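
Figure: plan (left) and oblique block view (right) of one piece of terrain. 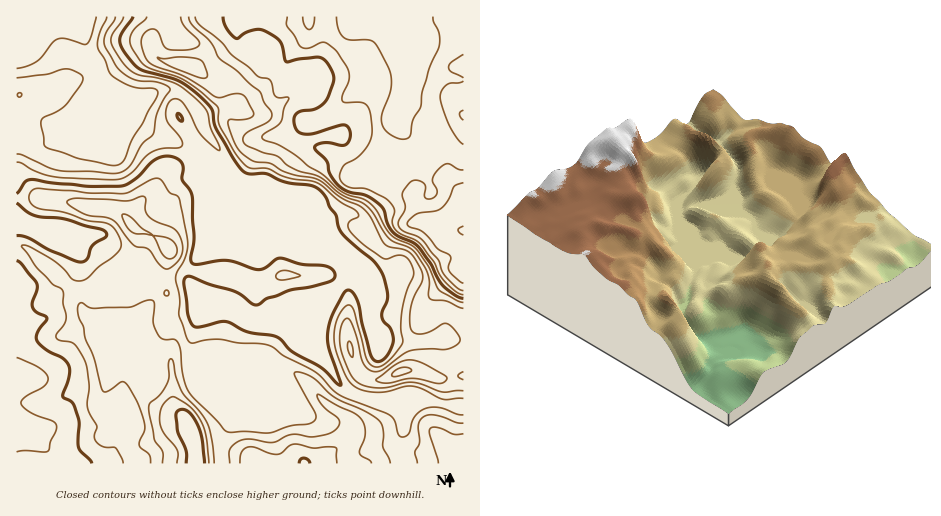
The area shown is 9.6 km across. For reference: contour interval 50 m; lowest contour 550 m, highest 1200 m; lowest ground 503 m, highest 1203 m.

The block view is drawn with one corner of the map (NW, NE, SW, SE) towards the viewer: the NW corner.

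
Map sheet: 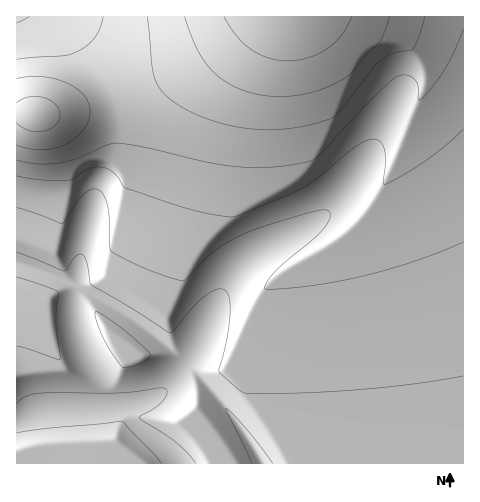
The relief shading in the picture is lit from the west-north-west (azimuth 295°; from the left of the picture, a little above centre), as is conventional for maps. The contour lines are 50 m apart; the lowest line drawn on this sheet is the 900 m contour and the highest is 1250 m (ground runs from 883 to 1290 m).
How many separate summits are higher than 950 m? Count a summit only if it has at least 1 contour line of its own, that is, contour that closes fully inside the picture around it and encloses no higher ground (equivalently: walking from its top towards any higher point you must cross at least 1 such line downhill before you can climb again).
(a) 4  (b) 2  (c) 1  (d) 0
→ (c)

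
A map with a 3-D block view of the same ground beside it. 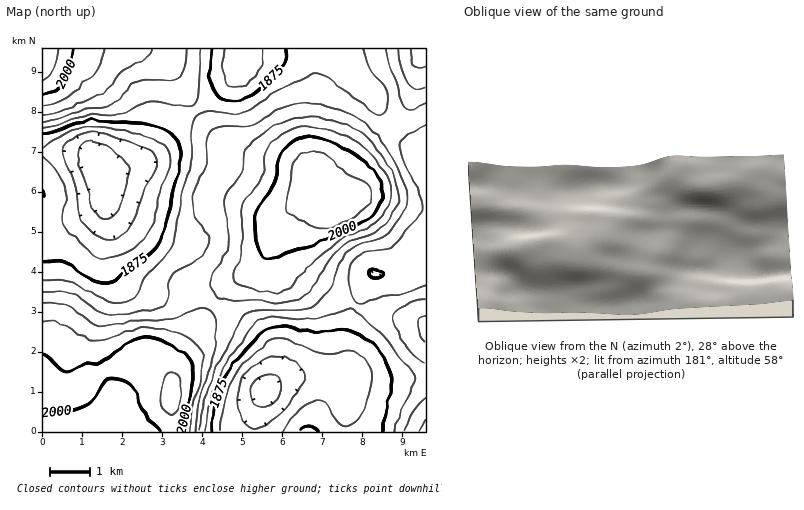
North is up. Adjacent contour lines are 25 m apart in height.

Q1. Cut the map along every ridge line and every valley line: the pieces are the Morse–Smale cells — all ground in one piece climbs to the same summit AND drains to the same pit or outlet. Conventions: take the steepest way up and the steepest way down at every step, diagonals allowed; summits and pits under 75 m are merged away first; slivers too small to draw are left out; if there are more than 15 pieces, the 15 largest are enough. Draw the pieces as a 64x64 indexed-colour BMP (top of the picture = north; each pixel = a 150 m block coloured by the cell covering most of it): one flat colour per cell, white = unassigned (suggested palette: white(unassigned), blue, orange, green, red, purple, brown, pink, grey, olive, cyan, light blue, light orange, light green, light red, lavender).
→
<image width="64" height="64" href="data:image/bmp;base64,Qk12CAAAAAAAAHYAAAAoAAAAQAAAAEAAAAABAAQAAAAAAAAIAAATCwAAEwsAABAAAAAAAAAA////ALR3HwAOf/8ALKAsACgn1gC9Z5QAS1aMAMJ34wB/f38AIr28AM++FwDox64AeLv/AIrfmACWmP8A1bDFADMzMzMzMzMzMzMzVVVVVVVVUiIiIiIiIiIiIiIiIiIiMzMzMzMzMzMzMzNVVVVVVVVVIiIiIiIiIiIiIiIiIiIzMzMzMzMzMzMzM1VVVVVVVVUiIiIiIiIiIiIiIiIiIjMzMzMzMzMzMzMzVVVVVVVVVSIiIiIiIiIiIiIiIiIiMzMzMzMzMzMzMzNVVVVVVVVVIiIiIiIiIiIiIiIiIiIzMzMzMzMzMzMzM1VVVVVVVVVSIiIiIiIiIiIiIiIiIjMzMzMzMzMzMzMzVVVVVVVVVVIiIiIiIiIiIiIiIiIiMzMzMzMzMzMzMzNVVVVVVVVVVSIiIiIiIiIiIiIiIiIzMzMzMzMzMzMzM1VVVVVVVVVVIiIiIiIiIiIiIiIiIjMzMzMzMzMzMzMzVVVVVVVVVVUiIiIiIiIiIiIiIiIiMzMzMzMzMzMzMzNVVVVVVVVVVVIiIiIiIiIiIiIiIiIzMzMzMzMzMzMzM1VVVVVVVVVVUiIiIiIiIiIiIiIiIjMzMzMzMzMzMzMzNVVVVVVVVVVSIiIiIiIiIiIiIiIiMzMzMzMzMzMzMzM1VVVVVVVVVSIiIiIiIiIiIiIiIiIzMzMzMzMzMzMzMzNVVVVVVVVVIiIiIiIiIiIiIiIiIjMzMzMzMzMzMzMzMzVVVVVVVVIiIiIiIiIiIiIiIiIiMzMzMzMzMzMzMzMzNVVVVVVVIiIiIiIiIiIiIiIiIiIzMzMzMzMzMzMzMzMzVVVVVVIiIiIiIiIiIiIiIiIiIjMzMzMzMzMzMzMzMzM1VVVSIiIiIiIiIiIiIiIiIiIiMzMzMzMzMzMzMzMzMzVVVSIiIiIiIiIiIiIiIiIiIiIzMzMzMzMzMzMzMzMzM1UiIiIiIiIiIiIiIiIiIiIiIjMzMzMzMzMzMzMzMzMzMiIiIiIiIiIiIiIiIiIiIiIiMzMzMzMzMzMzMzMzMzESIiIiIiIiIiIiIiIiIiIiIiIzMzMzMzMzMzMzMzMxEREiIiIiIiIiIiIiIiIiIiIiIjMzMzMzMzMzMzMzMRERERIiIiIiIiIiIiIiIiIiIiIiMzMzMzMzMzMzMRERERERERIiIiIiIiIiIiIiIiIiIiIzMzMzMzMzMzERERERERERERIiIiIiIiIiIiIiIiIiIjMzMzMzMzMzERERERERERERESIiIiIiIiIiIiIiIiIiMzMzMzMzMzMREREREREREREREiIiIiIiIiIiIiIiIiIzMzMzMzMzMRERERERERERERERIiIiIiIiIiIiIiIiIjMzMzMzMzMxEREREREREREREREiIiIiIiIiIiIiIiIiMzMzMzMzMxERERERERERERERESIiIiIiIiIiIiIiIiIRMzMzMzMxEREREREREREREREREiIiIiIiIiIiIiIiIhERMzMzMzERERERERERERERERESIiIiIiIiIiIiIiIiERETMzMzERERERERERERERERERIiIiIiIiIiIiIiIiIRERETMzERERERERERERERERERESIiIiIiIiIiIiIiIhERERETMREREREREREREREREREREiIiIiIiIiIiIiIiERERERExERERERERERERERERERERIiIiIiIiIiIiIiIRERERERERERERERERERERERERERERIiEiIiIiIiIiIhERERERERERERERERERERERERERERERESIiIiIiIiIiEREREREREREREREREREREREREREREREREiIiIiIiIiIRERERERERERERERERERERERERERERERERIiIiIiIiIhERERERERERERERERERERERERERERERERESIiIiIiIiERERERREERERERERERERERERERERERERERIiIiIiIiIRERERFEREQRERERERERERERERERERERERESIiIiIiIhERERFEREREQREREREREREREREREREREREREiIiIiIiERERREREREREQRERERERERERERERERERERESIiIiIidEREREREREREREEREREREREREREREREREREREiIiIid0REREREREREREQREREREREREREREREREREREREiInd3REREREREREREREERERERERERERERERERERERERInd3dERERERERERERERBEREREREREREREREREREREREXd3d0REREREREREREREQREREREREREREREREREREREWZ3d3REREREREREREREREERERERERERERERERERERERZmd3dERERERERERERERERBERERERERERERERERERERZmZnd0RERERERERERERERERBERERERERERERERERERFmZmd3REREREREREREREREREQREREREREREREREREREWZmZndEREREREREREREREREREEREREREREREREREREWZmZmd0RERERERERERERERERERBEREREREREREREREWZmZmZ3REREREREREREREREREREQREREREREREREREWZmZmZmdEREREREREREREREREREREEREREREREREREWZmZmZmZ0RERERERERERERERERERERBERERERERERERZmZmZmZnREREREREREREREREREREREERERERERERERZmZmZmZmdEREREREREREREREREREREQRERERERERERFmZmZmZmZ0RERERERERERERERERERERBERERERERERFmZmZmZmZn"/>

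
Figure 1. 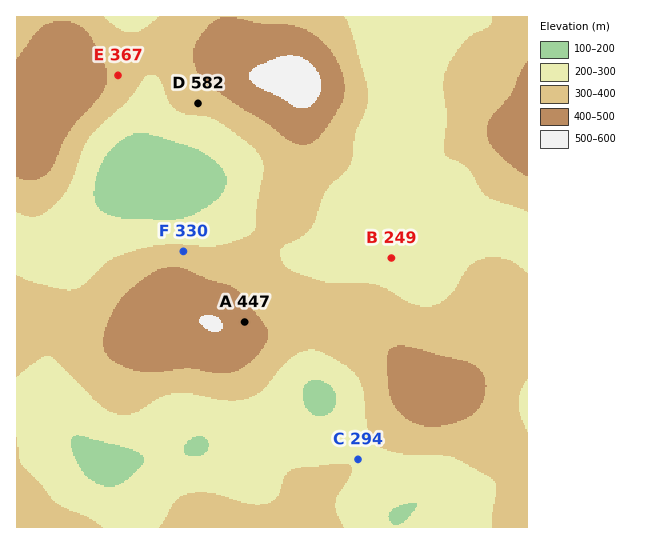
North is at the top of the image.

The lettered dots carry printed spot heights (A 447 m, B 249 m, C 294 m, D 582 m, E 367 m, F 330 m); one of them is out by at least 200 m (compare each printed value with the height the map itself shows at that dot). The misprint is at D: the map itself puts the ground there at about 332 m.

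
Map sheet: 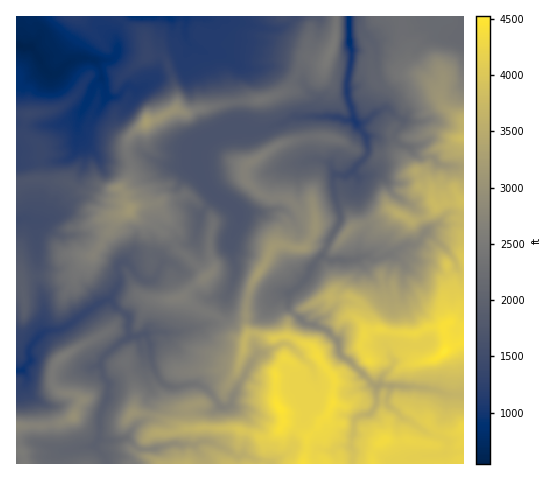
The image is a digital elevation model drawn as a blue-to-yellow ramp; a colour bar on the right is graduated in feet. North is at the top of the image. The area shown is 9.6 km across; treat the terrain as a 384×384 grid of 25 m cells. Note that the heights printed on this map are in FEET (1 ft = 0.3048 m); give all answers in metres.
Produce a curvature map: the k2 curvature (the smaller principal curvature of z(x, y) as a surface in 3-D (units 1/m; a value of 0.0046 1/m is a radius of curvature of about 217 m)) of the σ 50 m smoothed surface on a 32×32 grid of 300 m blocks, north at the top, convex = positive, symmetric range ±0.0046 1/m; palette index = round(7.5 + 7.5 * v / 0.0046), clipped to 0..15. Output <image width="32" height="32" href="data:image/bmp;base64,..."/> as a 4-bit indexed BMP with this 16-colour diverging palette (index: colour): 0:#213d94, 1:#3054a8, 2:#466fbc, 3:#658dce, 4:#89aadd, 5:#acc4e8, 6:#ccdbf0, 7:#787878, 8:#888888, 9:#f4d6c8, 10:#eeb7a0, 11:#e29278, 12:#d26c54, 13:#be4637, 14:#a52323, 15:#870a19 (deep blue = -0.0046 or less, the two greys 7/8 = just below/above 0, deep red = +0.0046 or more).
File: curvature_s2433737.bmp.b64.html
<image width="32" height="32" href="data:image/bmp;base64,Qk12AgAAAAAAAHYAAAAoAAAAIAAAACAAAAABAAQAAAAAAAACAAATCwAAEwsAABAAAAAAAAAAlD0hAKhUMAC8b0YAzo1lAN2qiQDoxKwA8NvMAHh4eACIiIgAyNb0AKC37gB4kuIAVGzSADdGvgAjI6UAGQqHAHZ2d1ZVZ3Z0RFZ2Z1dndmdUVVVTMxEjNlh2ZnRoh3dnd3dkVxh3d3hld2d3R3ZVZ3dmlEh0ZkNENWdmdSJzaGdSM3gmdHeIImeGdnaDSHhmVYZ3NmYyInNmdndmYBEjVyV1VUdlaHdmB4Z1eAU4dmdTiGY4dId3dUJoJ1BZVnd2ZFZ3UlV2h2VjIWlChmZldlRDZ4YkVVVldXdRA3d3dnZkZiZzRnd3ZFNEBFh3VVZ2ZVhzNXd4dVR1U3dldmVnd3RXhlOFZmdSdWQ2lmZ0dXeFZ3hjRWZIgmdXRHdldVZkdGd4Y2hVdXNWZVEiNEVlgnR3d3ZGZlZFaIeGJ2ZkRyd2VEV3V4dWZViGVwhnZlF4Z1RXd3Z4ZYVUVWhiZmdlJnd2Vmd2hlVVRUZoREaDKHZ3d2VnZ3V0VXd4WDdVRIdnd3hXJXZlVlh1ZlYzVTVmZmVUVUZ1Vndoh1ZlRxdVYyR4h1VoVWZ3VVZ2Z2ZyZBV3d3dmZ1ZVVnZkVniII2V0Z2VWZnNpdnRGZlQyIQV0Qzd4d1ZWNnlYdmdmZ3NVNmd2ZmZ1RVNnNnd3eHZwh2d4dXdmdldmRFZmVWZYcHdnd4WGdmVHd2V3dmZmd3B2d2eVZndmdXh2d3d3doaARndmZXd3d3Z4d3h3d2aFcHZ3dmd3eId3VVVnd3ZlVGB4eHd3"/>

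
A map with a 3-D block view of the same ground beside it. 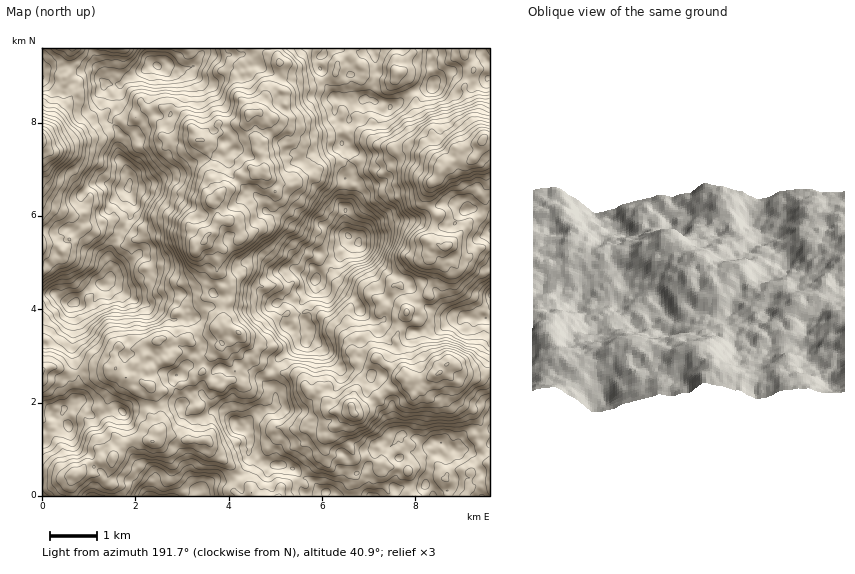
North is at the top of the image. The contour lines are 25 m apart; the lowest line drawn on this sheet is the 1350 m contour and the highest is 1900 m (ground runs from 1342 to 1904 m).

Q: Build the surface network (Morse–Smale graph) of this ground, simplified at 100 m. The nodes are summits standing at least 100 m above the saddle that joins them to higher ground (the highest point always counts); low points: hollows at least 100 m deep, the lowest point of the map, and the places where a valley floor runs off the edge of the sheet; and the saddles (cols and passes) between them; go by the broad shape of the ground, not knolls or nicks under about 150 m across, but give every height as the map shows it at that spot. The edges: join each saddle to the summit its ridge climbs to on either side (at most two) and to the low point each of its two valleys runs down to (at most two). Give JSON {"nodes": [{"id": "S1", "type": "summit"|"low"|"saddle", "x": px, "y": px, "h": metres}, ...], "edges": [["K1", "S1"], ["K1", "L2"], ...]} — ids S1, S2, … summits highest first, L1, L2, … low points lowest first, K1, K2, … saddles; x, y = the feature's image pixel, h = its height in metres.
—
{"nodes": [
{"id": "S1", "type": "summit", "x": 358, "y": 243, "h": 1904},
{"id": "S2", "type": "summit", "x": 103, "y": 285, "h": 1863},
{"id": "S3", "type": "summit", "x": 157, "y": 66, "h": 1832},
{"id": "S4", "type": "summit", "x": 489, "y": 296, "h": 1755},
{"id": "S5", "type": "summit", "x": 150, "y": 495, "h": 1748},
{"id": "L1", "type": "low", "x": 482, "y": 140, "h": 1342},
{"id": "L2", "type": "low", "x": 43, "y": 137, "h": 1361},
{"id": "L3", "type": "low", "x": 205, "y": 242, "h": 1420},
{"id": "L4", "type": "low", "x": 440, "y": 373, "h": 1423},
{"id": "K1", "type": "saddle", "x": 114, "y": 124, "h": 1700},
{"id": "K2", "type": "saddle", "x": 324, "y": 80, "h": 1694},
{"id": "K3", "type": "saddle", "x": 234, "y": 478, "h": 1637},
{"id": "K4", "type": "saddle", "x": 274, "y": 374, "h": 1637},
{"id": "K5", "type": "saddle", "x": 417, "y": 303, "h": 1586},
{"id": "K6", "type": "saddle", "x": 159, "y": 404, "h": 1554}],
"edges": [["K1", "S2"], ["K1", "S3"], ["K1", "L2"], ["K1", "L3"], ["K2", "S1"], ["K2", "L1"], ["K2", "L3"], ["K3", "S1"], ["K3", "S5"], ["K3", "L3"], ["K4", "S1"], ["K4", "L3"], ["K4", "L4"], ["K5", "S1"], ["K5", "S4"], ["K5", "L1"], ["K5", "L4"], ["K6", "S1"], ["K6", "S2"], ["K6", "L3"]]}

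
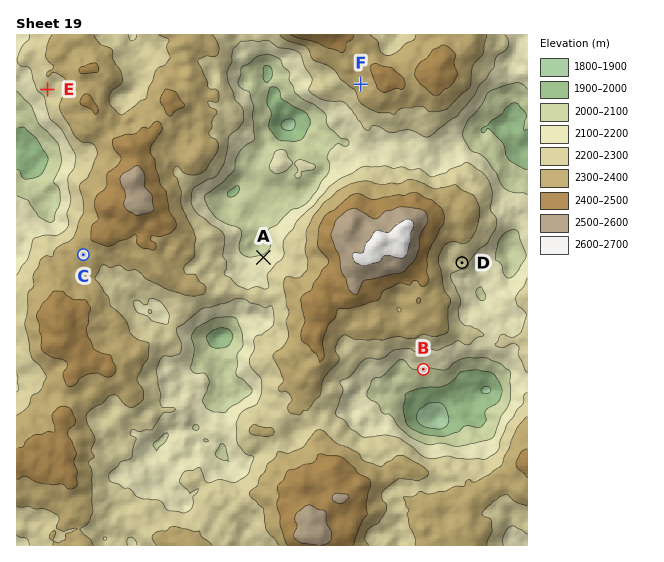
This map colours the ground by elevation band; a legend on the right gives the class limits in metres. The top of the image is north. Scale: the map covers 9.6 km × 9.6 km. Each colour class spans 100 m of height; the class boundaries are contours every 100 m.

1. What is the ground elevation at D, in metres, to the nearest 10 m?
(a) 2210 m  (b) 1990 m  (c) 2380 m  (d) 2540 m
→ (a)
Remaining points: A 2120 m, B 2090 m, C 2350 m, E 2250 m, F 2350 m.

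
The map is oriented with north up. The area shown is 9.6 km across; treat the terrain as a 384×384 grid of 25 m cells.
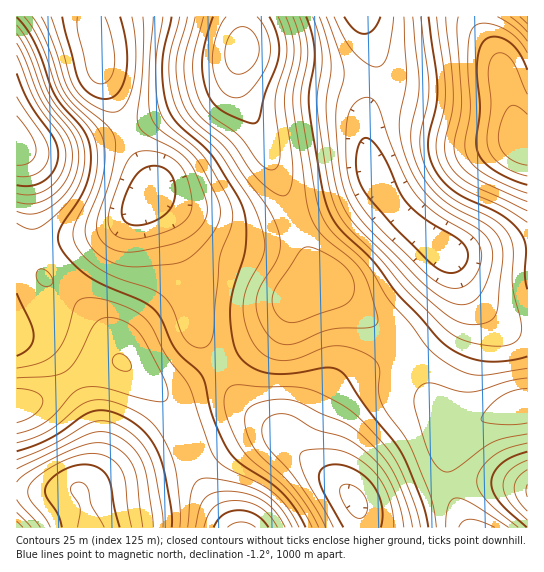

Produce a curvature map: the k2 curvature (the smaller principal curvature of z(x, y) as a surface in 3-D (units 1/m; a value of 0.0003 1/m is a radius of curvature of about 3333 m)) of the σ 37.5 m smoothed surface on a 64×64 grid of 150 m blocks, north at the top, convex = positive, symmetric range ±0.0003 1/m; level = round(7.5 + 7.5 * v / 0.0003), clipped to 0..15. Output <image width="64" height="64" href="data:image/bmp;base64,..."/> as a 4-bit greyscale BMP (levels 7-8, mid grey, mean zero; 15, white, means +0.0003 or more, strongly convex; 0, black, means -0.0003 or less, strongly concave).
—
<image width="64" height="64" href="data:image/bmp;base64,Qk12CAAAAAAAAHYAAAAoAAAAQAAAAEAAAAABAAQAAAAAAAAIAAATCwAAEwsAABAAAAAAAAAAAAAAABEREQAiIiIAMzMzAERERABVVVUAZmZmAHd3dwCIiIgAmZmZAKqqqgC7u7sAzMzMAN3d3QDu7u4A////ADISIzIRI1ZmVERFZ3iau7u6mHZCAAASIzRmZ4h3ZmZlISM0QyIjVndlVVVmeJq7zLqYZTEAABEiNWZmd3ZVRDMBI0VDIjRWd2ZlVVZniau7updTIAAAASNGZlVWVUMhEAASREMzNVZmZnZlVWZ4mqqodTEAAAABJGdmVVRDMgAAAAASMzNFVmVWd2VUVVZ4iHZCEAAAABJGd3dlQzIQAAAAAAABI0VVVVd3ZURERFZmUxAAAAARI0Z3h2VDIhAAAAAAAAASM0RFVndlQzMzREQxAAAAASIzRWeHdkMyIRAAIiEAAAEjM0RWZmVEMzMzMxAAAAEjM0RFZ4h2ZUQzIiJVVEIQESMzNEVmZlVEQzMyEAABI0RERVVniId2ZlQzNGd3dTISI0RERWd3ZlVVQzIAASNFRERVVWZ4mIiHZURViJmHUyIjRERVZ3h3ZmZTIQASRWVURWZmZniZmYdlRWeZqphkMiNFVVZniId3dkMhESNWZlRFZ3ZmeJqph2VWeJqqmXUyI0VVVWeIh3dkMhESNGZ2VEV4h2ZniamGVWeJqqqZdTIjRVVVZ3h3dkMiIiNFZ3dURniIdmZ4mHZWaJqqmZh1MiNWZVVnd3dkMiIjNEZ4h2VWeJiHdnd4dmZ5qqmYh2QzNFZmZmd4dlMiIzRURWeHZVZ4mYh3d3dlVomrqYd2VENFZ3dmZ4iGQiI0VWVVZ3dmZniZmId3ZlVWiruYdmVURFZ4iHd3iXUyI0VmdlVWZmZmd4iIiHdmVEV5qoZlVVVWZ4mYh3eIZDI0Vmd3ZUVVZmZnd4iIh3ZURWeZVURFVWd4mZmHdnZTMjRWd4h2VEVVVVVWZ3d3dlVERWYzNEVWeImZmYdmVDMjRWZ4iYdUREVVRVVmd3d2ZVREQyIjRWZ4mZmYh2VDIiNFZniJmGVERVVVVWZmZmZmZUMiIjRFZniJmZiHZTISNFVneJmZhlVVZmZmZmZmVVZlQyIzRFVneImZmYdlMRI0Vmd4mZmGVVZnd3d3dmVVVVVDM0VVVVZ4mZmpmGQhEkVmZ4iZmIdlZnd3eIiHZURFVDM0VmZVVXiZmqqXZCESRWZ3iJmYh2ZmZ3d4iIdkM0REM0RmZlVFZ4mZqYZUMiNFZ3iZmZh3d3ZmZneIh1MzNEQzRXd3ZUVWeImHZUQzI0VneJqqmHd4d2ZmZ3iGQyI0RERWiId1VVZ3iHZUREMzRFaJqqqYiIiHdlVWd3ZCIjRERWeZmHZVVmd2VEREREREVniaqZiImZmHZVZmZTIiNERVeJqZh2ZmZmVERVVVVURFZ5mYiImaqph2ZmZkMhIzRVaJqqmYdmZmVUVWZmVVVURGeIeImqq7qYdmZlQyEiNFZ4mZmYh3ZmVUVmd2ZVZmVERWZniaqquqh2ZVQyERI0VniXiId2ZlVERWd3dlVmd2VERFZ4iZmqmHZUMhEAEiNFZ3VmVVVURERFZ3dmVWZ3dlRERWZ3eJmXZDIhAAABEjNFVERDMzMzIzVnd2ZVZnd2VURVVlVmd3VCEQAAAAAREjNDMiIiIRERI1ZmZVVWZmVVVVVVVUVVUyEAAAAAERESIjIiIhEREQABNFVVRFVVVFVmZmVURERCEAAAAAIzMiIiIzIiIiIhAAAjRERDMzM0RWZmZlRERDIAAAABI0VEMzM0RERERDIQABI0RDMiIiNFZmZmVURUMQAAABJFZmVEREVVVVVVVDEAAjREMzIiM0VVZmZlVUMhAAABJFd4d2VVV3d3d2ZlQyERNEQzMzNEVVZmZmZVQhAAABJFeIiHd2ZomZmId2VDIhEjQzNEVWZnZmZ3dmUxAAABI1aJmYd3iImqqqmHZUMzIiIzM0VmeIiHd3d3ZSAAABI0aJqph3iZmru7uodUMzMzIiIzRWeJmZiIeIdlIAAAI0Z5q6mHeaqqu8zLl1MiIjMiIiNFZ4iZmYiIh2QQAAE0VomrqXeJu7urzMuXQhESIiIiMzRVZ4mZiIh3YwAAAkVmiaqod4rMu6q8y5ZCABEiIiNERERWeIiId3dTAAATRVZ5qph3m9zLqau7ljEAASMzNGZlREVniIh3dlIAACRVVXiZl3ebzMqZmal1IAABIzNFeIdlVWd4iHd2QgABNFVFaJiHeJq7uYd4iGMQAAEzNEZ5qYZlZnd3d2VCAAJFVURXd2Z3iJmYdmZmQgAAAjNEV4q7qHZmZ3d2ZTIAE0VURFZlVWZmd4ZlREQgAAASM0Vnmry5h2VVVmVUMhEjRFREVVVVVVVmZlVDIhAAABI0Rniau6mHVUREVVQyIzRERERFVVZmVVVmVUMhAAAAEjRWiZqqmIZVRERFVDMzREREM0VWZ3d2ZmZmVDEAAAEiNGeJmZmId2VVVVVUQ0RFVEMzRWd4iIh3aHdlIAAAASI1eJqpmYiIh3d2ZUQzRFVEMzNWZ4iZmYiJmHQgAAAREkaJqqmZmZqqqZh2QzM0REMyNFZneJqqqZqZZCAAARESRomqmZmau7y7qYZTMjNEMyI0Z3Zniau7qqdTEAABESI1aJmYiau8zMuph1QyIjMzMzVnd2Z4q7u6hkIRAAESMzRXiYiJq7zMy6mHZDERIjMzRWiHZmiavLlkMhEQASNENEVnd4mau7u7qZhlMQASMzNFeIh2Z4q7t1MhERERJFVERFVmeJmqqqqpmHUxABIzM0V4iIdneaqVMhIiIRE0VlRERFZ4iaqqqqmIZSEAAjMzRneIh3Z3iX"/>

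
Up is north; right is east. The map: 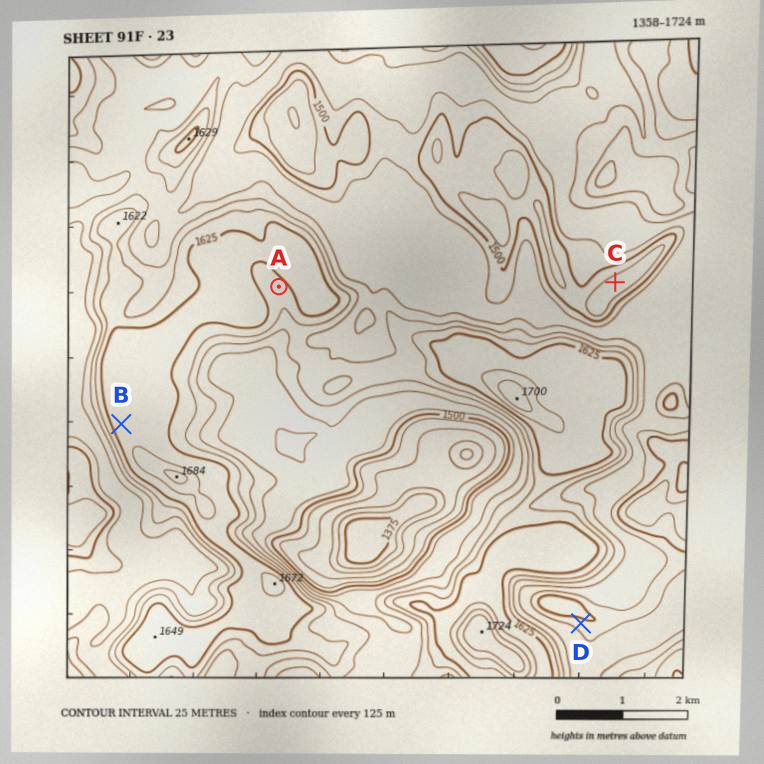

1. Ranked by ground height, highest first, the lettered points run B A D C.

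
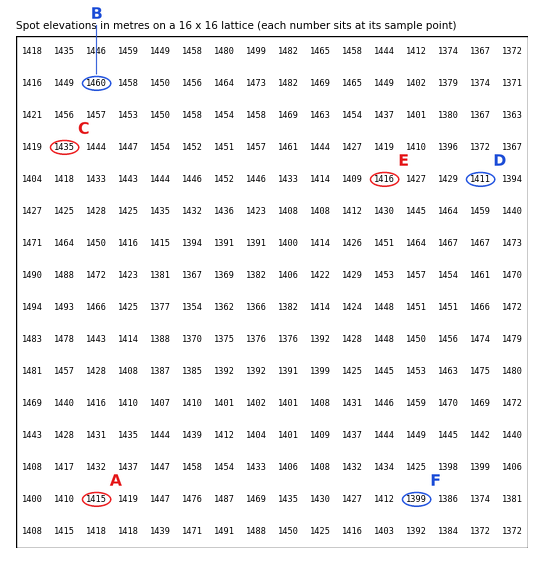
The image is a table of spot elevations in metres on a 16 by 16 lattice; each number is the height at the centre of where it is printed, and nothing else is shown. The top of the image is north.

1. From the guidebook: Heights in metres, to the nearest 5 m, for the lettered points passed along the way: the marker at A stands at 1415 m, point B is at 1460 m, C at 1435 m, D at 1410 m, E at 1415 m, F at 1400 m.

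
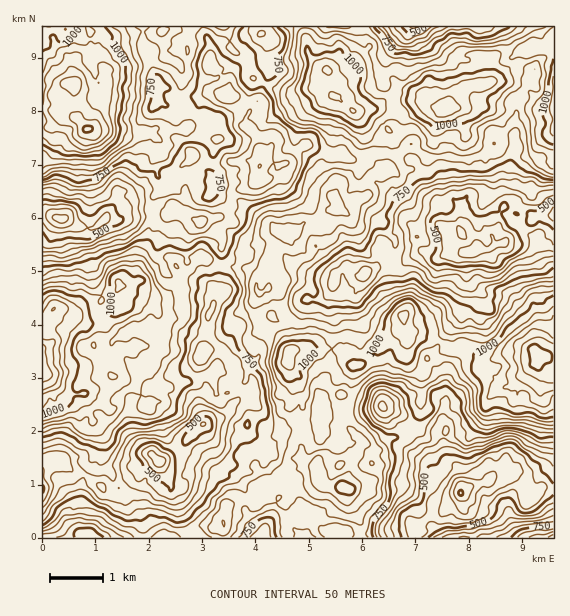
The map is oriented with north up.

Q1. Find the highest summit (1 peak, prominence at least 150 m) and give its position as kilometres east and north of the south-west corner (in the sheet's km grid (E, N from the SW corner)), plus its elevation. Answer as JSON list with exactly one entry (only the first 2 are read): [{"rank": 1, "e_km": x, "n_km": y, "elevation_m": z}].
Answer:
[{"rank": 1, "e_km": 9.36, "n_km": 3.39, "elevation_m": 1300}]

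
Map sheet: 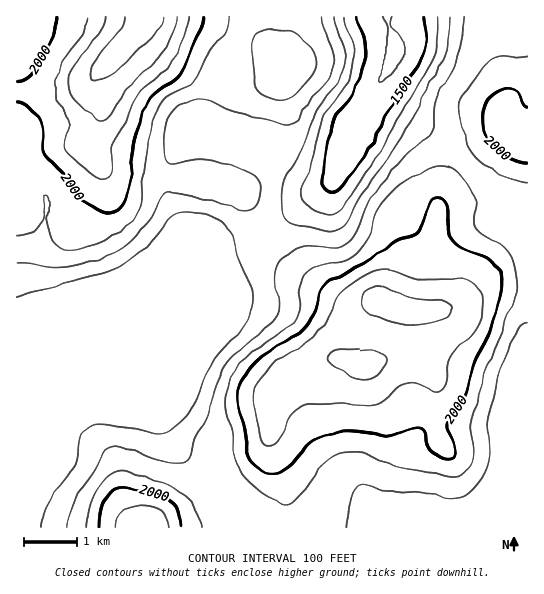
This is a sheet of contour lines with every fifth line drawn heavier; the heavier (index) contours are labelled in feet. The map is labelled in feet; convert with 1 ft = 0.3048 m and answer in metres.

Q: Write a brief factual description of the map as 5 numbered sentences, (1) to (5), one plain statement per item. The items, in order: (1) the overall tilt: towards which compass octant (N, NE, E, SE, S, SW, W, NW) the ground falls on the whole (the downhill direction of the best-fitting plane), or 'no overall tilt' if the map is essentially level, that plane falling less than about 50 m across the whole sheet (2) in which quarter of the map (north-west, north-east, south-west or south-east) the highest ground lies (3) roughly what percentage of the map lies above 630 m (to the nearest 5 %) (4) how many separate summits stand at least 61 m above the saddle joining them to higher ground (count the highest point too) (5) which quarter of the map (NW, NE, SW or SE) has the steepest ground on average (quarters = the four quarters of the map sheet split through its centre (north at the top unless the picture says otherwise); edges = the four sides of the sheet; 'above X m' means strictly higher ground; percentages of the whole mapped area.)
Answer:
(1) No overall tilt - high and low ground are spread across the sheet.
(2) The highest ground is in the north-west quarter.
(3) Roughly 15 % of the ground is higher than 630 m.
(4) Counting only tops that stand 61 m proud, the map has 3 summits.
(5) The steepest ground, on average, is in the north-east quarter.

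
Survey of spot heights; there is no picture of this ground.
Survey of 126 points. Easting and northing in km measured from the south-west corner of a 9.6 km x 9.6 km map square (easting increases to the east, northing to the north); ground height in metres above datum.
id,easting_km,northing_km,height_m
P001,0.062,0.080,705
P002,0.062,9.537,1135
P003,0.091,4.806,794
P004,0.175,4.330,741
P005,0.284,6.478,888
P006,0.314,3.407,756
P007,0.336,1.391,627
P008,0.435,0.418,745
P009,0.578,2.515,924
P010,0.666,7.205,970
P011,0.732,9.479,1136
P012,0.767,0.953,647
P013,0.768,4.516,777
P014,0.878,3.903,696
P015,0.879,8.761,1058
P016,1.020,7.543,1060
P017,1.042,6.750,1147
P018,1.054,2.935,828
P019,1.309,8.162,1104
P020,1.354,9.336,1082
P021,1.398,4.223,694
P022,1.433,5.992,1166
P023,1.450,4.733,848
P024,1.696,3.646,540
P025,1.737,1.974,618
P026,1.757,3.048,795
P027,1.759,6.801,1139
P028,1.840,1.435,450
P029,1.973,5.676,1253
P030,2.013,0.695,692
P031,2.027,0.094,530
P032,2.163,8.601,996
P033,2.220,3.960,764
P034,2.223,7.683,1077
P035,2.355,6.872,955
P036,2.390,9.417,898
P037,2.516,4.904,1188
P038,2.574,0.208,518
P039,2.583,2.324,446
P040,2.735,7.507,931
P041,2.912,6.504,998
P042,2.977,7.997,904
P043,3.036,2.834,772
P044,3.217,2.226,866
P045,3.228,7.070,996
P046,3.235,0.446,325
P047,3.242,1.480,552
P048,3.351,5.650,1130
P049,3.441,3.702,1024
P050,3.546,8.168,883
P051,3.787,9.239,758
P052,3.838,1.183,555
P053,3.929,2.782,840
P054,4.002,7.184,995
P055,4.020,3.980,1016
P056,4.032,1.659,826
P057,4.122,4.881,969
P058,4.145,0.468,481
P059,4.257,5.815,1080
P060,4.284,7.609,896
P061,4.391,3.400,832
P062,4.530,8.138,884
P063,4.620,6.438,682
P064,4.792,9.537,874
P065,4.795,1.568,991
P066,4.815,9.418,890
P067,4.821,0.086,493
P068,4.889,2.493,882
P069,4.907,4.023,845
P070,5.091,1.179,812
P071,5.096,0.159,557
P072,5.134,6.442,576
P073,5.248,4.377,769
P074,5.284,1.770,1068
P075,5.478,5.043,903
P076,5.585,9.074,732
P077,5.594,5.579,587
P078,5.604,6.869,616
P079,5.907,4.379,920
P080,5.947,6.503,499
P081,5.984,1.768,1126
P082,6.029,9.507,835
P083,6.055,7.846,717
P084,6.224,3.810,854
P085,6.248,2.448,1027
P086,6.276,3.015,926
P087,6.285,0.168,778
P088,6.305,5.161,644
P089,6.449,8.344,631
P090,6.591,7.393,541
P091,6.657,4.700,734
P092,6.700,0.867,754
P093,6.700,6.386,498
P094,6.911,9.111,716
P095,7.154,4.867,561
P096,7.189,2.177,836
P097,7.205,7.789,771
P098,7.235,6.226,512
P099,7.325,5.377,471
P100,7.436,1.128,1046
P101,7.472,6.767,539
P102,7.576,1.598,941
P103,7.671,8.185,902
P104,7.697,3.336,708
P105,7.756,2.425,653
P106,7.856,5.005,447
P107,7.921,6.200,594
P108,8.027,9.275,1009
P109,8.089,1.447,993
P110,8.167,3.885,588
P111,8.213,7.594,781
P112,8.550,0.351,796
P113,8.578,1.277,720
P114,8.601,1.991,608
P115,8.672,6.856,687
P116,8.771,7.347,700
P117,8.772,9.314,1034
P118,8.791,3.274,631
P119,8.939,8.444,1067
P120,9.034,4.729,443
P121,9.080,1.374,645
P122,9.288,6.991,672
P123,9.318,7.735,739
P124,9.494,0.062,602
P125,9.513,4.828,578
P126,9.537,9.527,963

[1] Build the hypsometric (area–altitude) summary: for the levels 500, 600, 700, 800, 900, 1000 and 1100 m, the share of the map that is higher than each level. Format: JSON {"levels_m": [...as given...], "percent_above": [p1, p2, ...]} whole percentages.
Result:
{"levels_m": [500, 600, 700, 800, 900, 1000, 1100], "percent_above": [92, 82, 68, 52, 33, 19, 8]}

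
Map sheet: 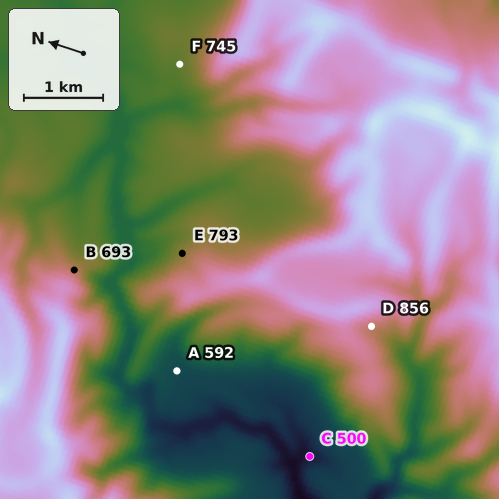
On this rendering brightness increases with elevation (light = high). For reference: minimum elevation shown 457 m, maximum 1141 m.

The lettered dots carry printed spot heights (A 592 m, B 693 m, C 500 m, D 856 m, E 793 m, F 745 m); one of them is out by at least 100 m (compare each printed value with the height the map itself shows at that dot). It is B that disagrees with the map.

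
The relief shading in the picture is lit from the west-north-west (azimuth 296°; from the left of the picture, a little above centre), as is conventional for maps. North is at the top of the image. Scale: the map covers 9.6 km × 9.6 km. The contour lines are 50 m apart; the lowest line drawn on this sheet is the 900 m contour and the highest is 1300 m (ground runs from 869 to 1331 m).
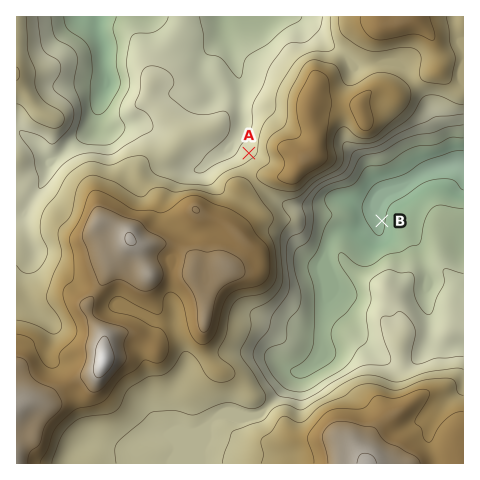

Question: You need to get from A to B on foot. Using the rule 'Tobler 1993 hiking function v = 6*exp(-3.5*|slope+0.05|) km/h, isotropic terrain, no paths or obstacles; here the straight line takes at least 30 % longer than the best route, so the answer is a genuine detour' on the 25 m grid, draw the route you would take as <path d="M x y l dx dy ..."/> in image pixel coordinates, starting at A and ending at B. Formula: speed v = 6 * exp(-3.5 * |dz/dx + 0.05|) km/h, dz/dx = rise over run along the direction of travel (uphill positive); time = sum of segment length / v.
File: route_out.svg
<path d="M249 153l2 5 0 9 8 16 8 9 28 14 5 0 21 10 12 0 2 1 2 0 7 4 38 0"/>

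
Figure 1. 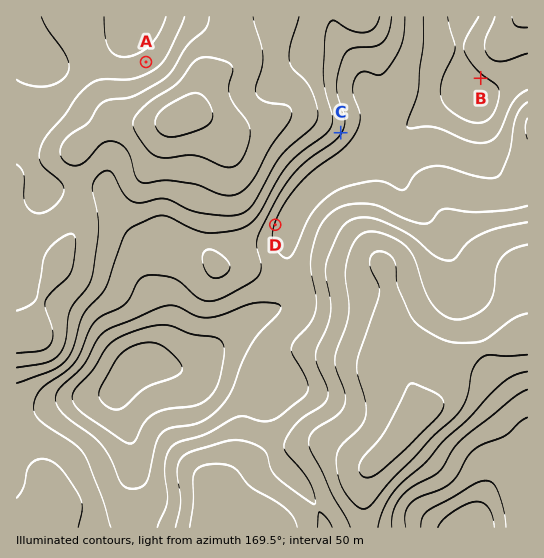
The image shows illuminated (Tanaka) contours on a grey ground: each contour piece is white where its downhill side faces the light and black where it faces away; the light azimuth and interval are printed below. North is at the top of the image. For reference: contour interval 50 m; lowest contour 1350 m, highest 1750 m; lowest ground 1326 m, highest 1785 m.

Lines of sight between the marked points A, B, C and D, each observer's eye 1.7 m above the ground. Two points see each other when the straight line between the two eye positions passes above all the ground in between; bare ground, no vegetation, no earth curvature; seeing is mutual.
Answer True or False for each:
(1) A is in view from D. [True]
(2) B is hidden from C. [True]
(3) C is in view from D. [False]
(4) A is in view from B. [False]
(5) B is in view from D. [False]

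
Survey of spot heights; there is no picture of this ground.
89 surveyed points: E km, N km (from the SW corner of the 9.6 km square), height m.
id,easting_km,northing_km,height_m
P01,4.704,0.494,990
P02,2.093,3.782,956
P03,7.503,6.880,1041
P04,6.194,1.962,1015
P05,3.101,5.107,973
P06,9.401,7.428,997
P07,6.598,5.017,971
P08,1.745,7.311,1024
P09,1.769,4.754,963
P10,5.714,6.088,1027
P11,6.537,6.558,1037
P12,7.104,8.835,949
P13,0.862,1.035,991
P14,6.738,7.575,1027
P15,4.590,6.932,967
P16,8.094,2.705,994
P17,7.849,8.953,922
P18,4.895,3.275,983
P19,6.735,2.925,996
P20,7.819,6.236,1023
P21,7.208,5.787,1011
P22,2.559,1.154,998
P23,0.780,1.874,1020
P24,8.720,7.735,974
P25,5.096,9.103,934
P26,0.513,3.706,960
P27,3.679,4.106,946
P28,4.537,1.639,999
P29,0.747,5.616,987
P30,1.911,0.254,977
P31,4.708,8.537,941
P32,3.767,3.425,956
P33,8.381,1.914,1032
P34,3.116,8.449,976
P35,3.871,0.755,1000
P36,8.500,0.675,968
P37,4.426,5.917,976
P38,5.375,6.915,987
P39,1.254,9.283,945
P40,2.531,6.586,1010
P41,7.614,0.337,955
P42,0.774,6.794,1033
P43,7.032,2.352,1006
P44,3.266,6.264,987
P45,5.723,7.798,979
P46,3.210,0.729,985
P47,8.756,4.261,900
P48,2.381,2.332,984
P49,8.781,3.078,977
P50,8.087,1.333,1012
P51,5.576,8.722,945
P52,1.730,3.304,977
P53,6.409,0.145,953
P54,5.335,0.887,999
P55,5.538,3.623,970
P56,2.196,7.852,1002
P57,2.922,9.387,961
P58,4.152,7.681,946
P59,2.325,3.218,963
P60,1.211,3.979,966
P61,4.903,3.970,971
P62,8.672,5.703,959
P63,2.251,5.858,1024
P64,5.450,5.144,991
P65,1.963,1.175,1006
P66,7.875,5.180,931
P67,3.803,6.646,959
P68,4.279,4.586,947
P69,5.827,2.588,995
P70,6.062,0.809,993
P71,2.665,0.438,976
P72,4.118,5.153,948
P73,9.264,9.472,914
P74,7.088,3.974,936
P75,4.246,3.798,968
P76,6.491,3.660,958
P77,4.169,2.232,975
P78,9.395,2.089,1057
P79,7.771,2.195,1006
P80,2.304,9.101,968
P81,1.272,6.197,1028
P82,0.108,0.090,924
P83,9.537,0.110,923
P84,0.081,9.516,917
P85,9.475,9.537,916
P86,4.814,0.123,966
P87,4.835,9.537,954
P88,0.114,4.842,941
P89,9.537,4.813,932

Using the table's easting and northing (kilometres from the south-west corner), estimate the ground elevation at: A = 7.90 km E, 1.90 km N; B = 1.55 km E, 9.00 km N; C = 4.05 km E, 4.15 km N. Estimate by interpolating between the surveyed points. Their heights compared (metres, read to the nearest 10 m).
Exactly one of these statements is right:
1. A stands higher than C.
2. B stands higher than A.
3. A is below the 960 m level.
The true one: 1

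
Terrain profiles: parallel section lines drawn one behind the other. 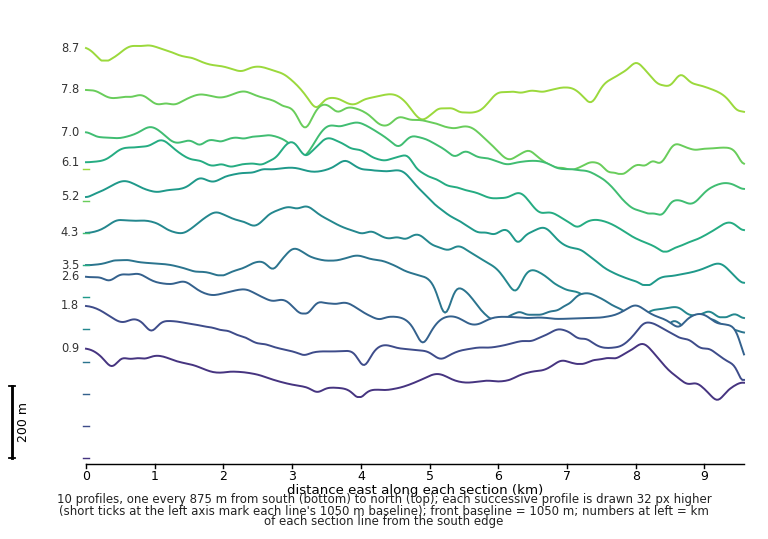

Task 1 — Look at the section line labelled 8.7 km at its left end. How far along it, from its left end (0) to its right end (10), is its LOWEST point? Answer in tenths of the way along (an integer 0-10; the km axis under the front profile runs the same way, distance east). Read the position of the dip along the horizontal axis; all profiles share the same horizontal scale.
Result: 5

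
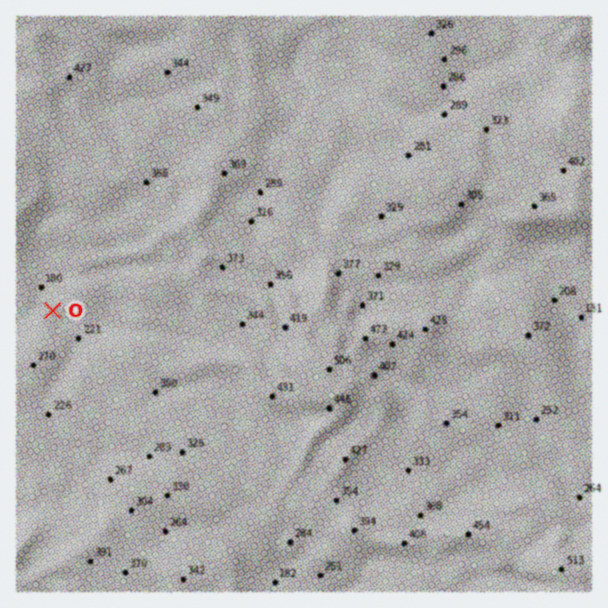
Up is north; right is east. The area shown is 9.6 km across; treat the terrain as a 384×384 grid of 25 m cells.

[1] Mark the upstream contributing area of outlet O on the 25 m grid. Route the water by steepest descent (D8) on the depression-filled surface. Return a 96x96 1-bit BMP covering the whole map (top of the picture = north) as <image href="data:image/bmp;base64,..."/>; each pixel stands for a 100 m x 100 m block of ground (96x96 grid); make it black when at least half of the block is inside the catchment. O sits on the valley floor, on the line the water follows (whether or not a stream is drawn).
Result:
<image width="96" height="96" href="data:image/bmp;base64,Qk2+BAAAAAAAAD4AAAAoAAAAYAAAAGAAAAABAAEAAAAAAIAEAAATCwAAEwsAAAIAAAAAAAAA////AAAAAAAAAAAAAAAAAAAAAADgAAAAAAAAAAAAAADwAAAAAAAAAAAAAAD8AAAAAAAAAAAAAAD/AAAAAAAAAAAAAAD/gAAAAAAAAAAAAAD/4AAAAAAAAAAAAAB/+AAAAAAAAAAAAAA//AAAAAAAAAAAAAA//AAAAAAAAAAAAAA//gAAAAAAAAAAAAA//8AAAAAAAAAAAAA//+AAAAAAAAAAAAA///AAAAAAAAAAAAA///AAAAAAAAAAAAAf//AAAAAAAAAAAAAf//AAAAAAAAAAAAAf///AAAAAAAAAAAAf///AAAAAAAAAAAAf///wAAAAAAAAAAAf///5wAAAAAAAAAAf////wAAAAAAAAAAf////wAAAAAAAAAA/////wAAAAAAAAAA/////wAAAAAAAAAB/////wAAAAAAAAAD/////+AAAAAAAAAD//////4AAAAAAAAD//////8AAAAAAAAD//////8AAAAAAAAD//////+AAAAAAAAD//////+AAAAAAAAD///////wAAAAAAAD///////4AAAAAAAD///////8AAAAAAAB///////+AAAAAAAA////////AAAAAAAAf///////gAAAAAAAf///////AAAAAAAAP//////+AAAAAAAAH//////+AAAAAAAAH//////gAAAAAAAAH//////AAAAAAAAAH/////+AAAAAAAAAH/////+AAAAAAAAAD/////8AAAAAAAAAB/////8AAAAAAAAAA/////8AAAAAAAAAAf////4AAAAAAAAAAP////wAAAAAAAAAAD///+AAAAAAAAAAAA//+AAAAAAAAAAAAAAB+AAAAAAAAAAAAAAACAAAAAAAAAAAAAAAAAAAAAAAAAAAAAAAAAAAAAAAAAAAAAAAAAAAAAAAAAAAAAAAAAAAAAAAAAAAAAAAAAAAAAAAAAAAAAAAAAAAAAAAAAAAAAAAAAAAAAAAAAAAAAAAAAAAAAAAAAAAAAAAAAAAAAAAAAAAAAAAAAAAAAAAAAAAAAAAAAAAAAAAAAAAAAAAAAAAAAAAAAAAAAAAAAAAAAAAAAAAAAAAAAAAAAAAAAAAAAAAAAAAAAAAAAAAAAAAAAAAAAAAAAAAAAAAAAAAAAAAAAAAAAAAAAAAAAAAAAAAAAAAAAAAAAAAAAAAAAAAAAAAAAAAAAAAAAAAAAAAAAAAAAAAAAAAAAAAAAAAAAAAAAAAAAAAAAAAAAAAAAAAAAAAAAAAAAAAAAAAAAAAAAAAAAAAAAAAAAAAAAAAAAAAAAAAAAAAAAAAAAAAAAAAAAAAAAAAAAAAAAAAAAAAAAAAAAAAAAAAAAAAAAAAAAAAAAAAAAAAAAAAAAAAAAAAAAAAAAAAAAAAAAAAAAAAAAAAAAAAAAAAAAAAAAAAAAAAAAAAAAAAAAAAAAAAAAAAAAAAAAAAAAAAAAAAAAAAAAAAAAAAAAAAAAAAAAAAAAAAAAAAAAAAAAAAAAAAAAAAAAAAAAAAAAAAAAAAAAAAAAAAAAAAAAAAAAAAAAAAAAAA="/>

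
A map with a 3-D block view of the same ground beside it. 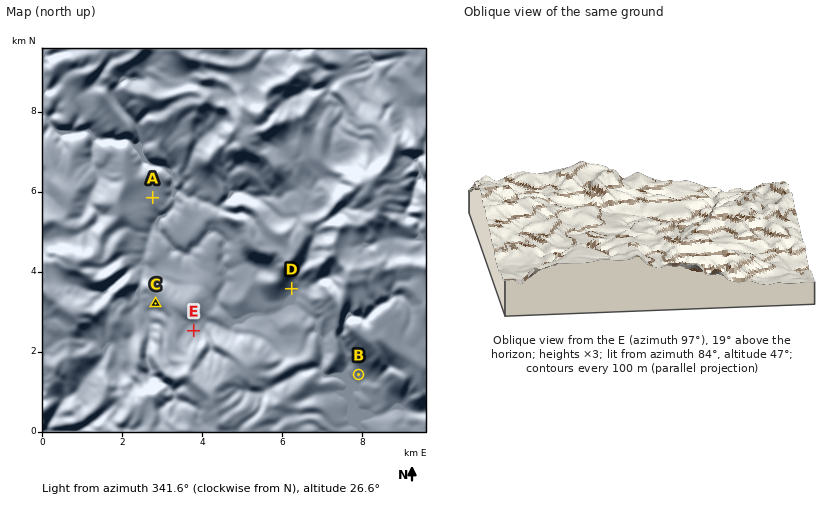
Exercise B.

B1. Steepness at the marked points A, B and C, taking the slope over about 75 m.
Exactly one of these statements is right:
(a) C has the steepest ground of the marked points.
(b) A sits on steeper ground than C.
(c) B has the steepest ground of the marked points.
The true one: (a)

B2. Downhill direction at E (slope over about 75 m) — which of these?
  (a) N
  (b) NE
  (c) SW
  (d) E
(b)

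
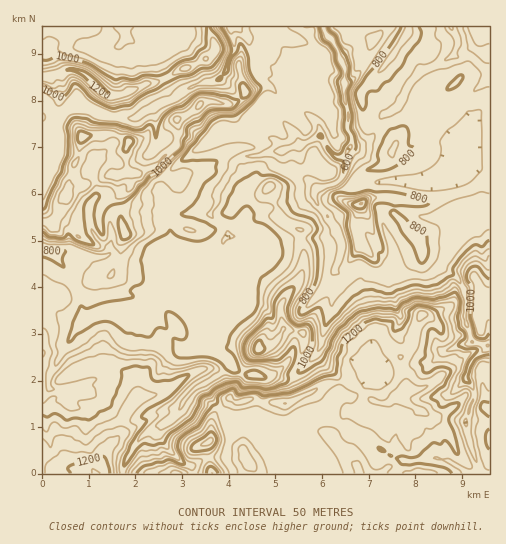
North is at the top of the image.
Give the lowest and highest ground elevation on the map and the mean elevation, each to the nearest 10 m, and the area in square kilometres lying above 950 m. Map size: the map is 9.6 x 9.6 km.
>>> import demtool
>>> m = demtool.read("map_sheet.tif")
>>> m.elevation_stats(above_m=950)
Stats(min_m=510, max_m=1460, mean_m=930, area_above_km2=36.5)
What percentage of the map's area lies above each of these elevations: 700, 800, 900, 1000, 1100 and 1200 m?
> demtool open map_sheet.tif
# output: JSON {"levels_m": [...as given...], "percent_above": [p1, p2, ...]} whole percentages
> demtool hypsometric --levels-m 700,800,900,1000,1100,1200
{"levels_m": [700, 800, 900, 1000, 1100, 1200], "percent_above": [96, 65, 46, 34, 23, 14]}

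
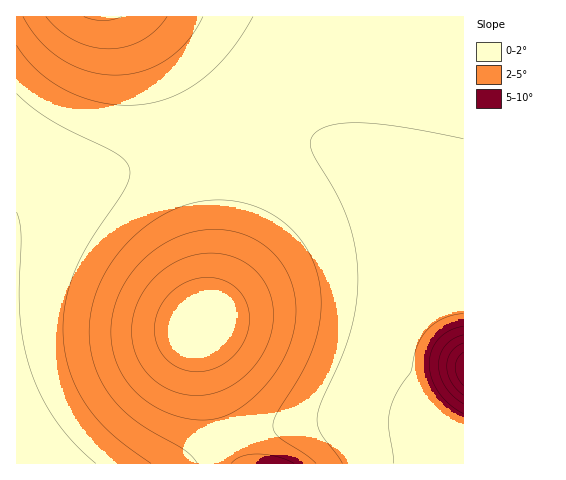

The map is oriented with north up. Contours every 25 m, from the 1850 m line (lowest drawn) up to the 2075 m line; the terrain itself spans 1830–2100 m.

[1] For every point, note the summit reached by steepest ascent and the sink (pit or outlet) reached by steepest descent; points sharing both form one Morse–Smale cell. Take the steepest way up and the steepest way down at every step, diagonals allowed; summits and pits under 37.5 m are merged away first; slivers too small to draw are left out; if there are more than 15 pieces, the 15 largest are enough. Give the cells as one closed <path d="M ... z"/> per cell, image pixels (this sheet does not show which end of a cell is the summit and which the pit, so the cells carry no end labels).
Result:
<path d="M287 135l-46 3-48 13 11 48 5 46 0 46-4 25-3 9 0 14 16 68 16 46 8 11 221 0 1-114-12-25-15-53-17-37-24-34-32-32-17-13-25-13z"/><path d="M193 150l-123 35-36 13-18 10 1 256 224-1-7-10-11-30-21-84 0-14 3-9 4-25 0-46-5-46-6-33z"/><path d="M463 16l-333 1 25 38 16 32 15 37 8 26 29-8 33-6 31-1 17 2 18 6 25 13 25 20 16 16 28 37 16 31 13 37 7 28 11 25z"/><path d="M130 16l-114 1 1 190 17-9 36-13 123-35-7-26-15-37-16-32z"/>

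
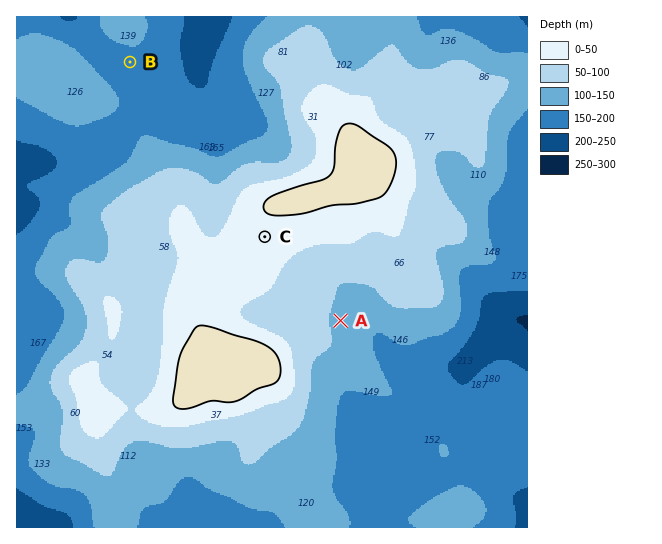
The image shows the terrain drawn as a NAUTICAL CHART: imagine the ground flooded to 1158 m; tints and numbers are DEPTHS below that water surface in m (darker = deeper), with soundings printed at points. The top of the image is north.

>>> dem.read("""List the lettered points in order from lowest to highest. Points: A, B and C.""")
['B', 'A', 'C']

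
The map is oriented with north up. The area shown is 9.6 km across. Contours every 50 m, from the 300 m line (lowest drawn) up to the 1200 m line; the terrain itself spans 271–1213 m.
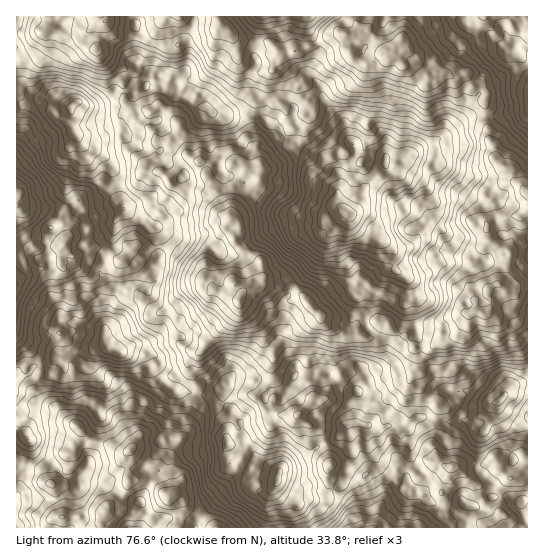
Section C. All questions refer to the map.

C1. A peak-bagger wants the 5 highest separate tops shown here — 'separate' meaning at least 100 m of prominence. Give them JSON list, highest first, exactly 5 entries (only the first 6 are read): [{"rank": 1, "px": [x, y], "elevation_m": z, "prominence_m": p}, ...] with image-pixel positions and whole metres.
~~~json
[{"rank": 1, "px": [345, 207], "elevation_m": 1213, "prominence_m": 942}, {"rank": 2, "px": [70, 107], "elevation_m": 1164, "prominence_m": 393}, {"rank": 3, "px": [278, 482], "elevation_m": 1161, "prominence_m": 363}, {"rank": 4, "px": [109, 347], "elevation_m": 1144, "prominence_m": 300}, {"rank": 5, "px": [501, 401], "elevation_m": 1067, "prominence_m": 242}]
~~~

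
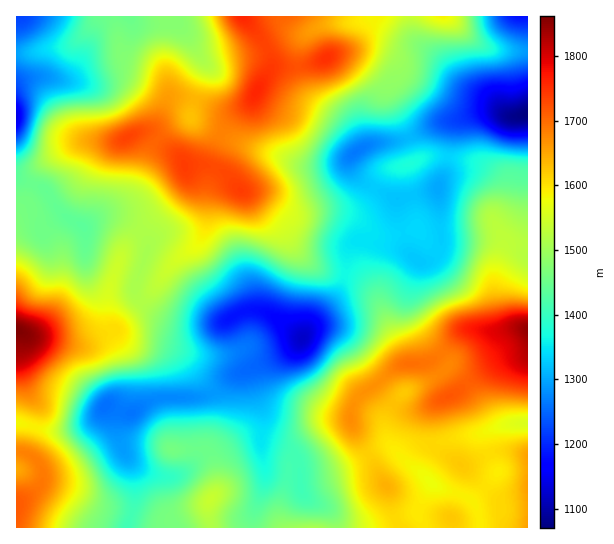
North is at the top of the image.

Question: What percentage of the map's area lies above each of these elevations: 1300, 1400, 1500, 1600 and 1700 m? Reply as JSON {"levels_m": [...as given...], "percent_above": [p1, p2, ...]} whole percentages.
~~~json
{"levels_m": [1300, 1400, 1500, 1600, 1700], "percent_above": [89, 71, 50, 29, 9]}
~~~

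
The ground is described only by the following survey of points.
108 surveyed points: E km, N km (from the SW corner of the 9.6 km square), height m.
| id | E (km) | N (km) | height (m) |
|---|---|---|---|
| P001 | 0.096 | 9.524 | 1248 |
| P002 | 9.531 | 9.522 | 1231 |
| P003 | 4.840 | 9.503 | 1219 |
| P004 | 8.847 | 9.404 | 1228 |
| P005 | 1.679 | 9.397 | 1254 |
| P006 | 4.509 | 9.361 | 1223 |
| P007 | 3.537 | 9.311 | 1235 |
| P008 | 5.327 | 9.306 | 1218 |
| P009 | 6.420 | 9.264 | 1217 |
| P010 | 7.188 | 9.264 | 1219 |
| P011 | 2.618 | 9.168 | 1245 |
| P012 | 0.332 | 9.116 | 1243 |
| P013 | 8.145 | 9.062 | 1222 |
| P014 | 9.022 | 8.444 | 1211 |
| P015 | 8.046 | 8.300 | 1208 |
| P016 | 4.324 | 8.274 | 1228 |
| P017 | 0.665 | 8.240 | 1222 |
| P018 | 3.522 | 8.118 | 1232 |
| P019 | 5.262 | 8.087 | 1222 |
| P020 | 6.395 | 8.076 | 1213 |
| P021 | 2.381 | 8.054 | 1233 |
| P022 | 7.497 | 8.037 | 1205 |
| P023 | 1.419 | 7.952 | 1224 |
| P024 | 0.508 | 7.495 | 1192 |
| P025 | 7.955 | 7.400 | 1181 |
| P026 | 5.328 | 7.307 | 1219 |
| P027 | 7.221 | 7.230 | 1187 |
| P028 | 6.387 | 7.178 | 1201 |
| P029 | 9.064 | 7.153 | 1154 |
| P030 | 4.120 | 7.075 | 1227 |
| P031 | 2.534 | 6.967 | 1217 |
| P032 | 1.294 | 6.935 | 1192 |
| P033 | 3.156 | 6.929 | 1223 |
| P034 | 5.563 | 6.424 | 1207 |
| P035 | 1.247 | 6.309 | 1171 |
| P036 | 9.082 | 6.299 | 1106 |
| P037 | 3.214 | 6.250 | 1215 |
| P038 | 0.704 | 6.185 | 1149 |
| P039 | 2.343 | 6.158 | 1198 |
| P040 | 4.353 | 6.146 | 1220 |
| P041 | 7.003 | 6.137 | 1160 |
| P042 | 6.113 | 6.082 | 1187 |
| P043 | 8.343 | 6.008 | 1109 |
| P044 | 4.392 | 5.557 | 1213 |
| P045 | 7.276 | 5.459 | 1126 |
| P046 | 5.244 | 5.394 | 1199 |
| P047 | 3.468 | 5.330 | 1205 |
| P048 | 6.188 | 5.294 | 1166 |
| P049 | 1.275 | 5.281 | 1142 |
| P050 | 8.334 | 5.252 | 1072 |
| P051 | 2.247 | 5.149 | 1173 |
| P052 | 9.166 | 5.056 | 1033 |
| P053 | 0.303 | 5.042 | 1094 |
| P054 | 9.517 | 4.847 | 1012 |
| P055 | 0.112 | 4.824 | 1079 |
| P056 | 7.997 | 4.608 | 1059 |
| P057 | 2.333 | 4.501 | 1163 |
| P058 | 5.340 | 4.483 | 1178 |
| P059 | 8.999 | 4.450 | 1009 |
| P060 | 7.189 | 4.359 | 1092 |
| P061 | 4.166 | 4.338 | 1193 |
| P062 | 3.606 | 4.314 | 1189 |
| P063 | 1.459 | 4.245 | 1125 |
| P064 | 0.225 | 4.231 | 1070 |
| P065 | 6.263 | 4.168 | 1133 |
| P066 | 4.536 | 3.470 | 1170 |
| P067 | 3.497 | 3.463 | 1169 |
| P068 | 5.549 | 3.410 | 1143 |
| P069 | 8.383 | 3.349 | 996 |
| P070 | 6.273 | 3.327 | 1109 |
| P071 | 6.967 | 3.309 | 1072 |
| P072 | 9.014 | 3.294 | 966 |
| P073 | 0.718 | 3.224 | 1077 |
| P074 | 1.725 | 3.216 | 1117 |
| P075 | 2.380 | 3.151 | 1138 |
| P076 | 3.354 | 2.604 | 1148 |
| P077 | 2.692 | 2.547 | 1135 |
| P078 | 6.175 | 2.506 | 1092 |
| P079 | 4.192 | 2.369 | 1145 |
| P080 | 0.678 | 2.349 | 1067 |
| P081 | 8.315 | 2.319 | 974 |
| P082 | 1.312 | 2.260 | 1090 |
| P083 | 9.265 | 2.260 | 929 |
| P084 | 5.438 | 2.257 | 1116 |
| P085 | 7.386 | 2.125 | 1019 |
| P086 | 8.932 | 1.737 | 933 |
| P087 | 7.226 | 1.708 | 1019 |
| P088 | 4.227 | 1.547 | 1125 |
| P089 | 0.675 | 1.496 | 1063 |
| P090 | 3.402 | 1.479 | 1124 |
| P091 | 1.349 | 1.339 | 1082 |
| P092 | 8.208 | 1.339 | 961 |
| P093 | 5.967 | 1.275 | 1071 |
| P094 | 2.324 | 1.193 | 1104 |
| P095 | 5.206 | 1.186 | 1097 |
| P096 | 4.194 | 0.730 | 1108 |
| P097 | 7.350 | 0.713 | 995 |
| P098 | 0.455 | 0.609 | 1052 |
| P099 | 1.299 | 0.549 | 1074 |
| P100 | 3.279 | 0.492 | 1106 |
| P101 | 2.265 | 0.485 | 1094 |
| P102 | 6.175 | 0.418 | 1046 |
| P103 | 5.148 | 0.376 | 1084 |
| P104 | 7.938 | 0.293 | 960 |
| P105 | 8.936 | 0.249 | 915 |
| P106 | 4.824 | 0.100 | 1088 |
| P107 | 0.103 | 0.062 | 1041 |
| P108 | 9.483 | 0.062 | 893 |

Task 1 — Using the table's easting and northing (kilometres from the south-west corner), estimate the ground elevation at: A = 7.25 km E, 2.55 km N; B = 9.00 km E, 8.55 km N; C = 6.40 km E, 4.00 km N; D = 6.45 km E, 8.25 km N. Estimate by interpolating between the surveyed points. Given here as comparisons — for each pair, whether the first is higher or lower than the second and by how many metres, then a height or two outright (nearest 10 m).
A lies lower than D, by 170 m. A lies lower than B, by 170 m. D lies higher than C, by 90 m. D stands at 1210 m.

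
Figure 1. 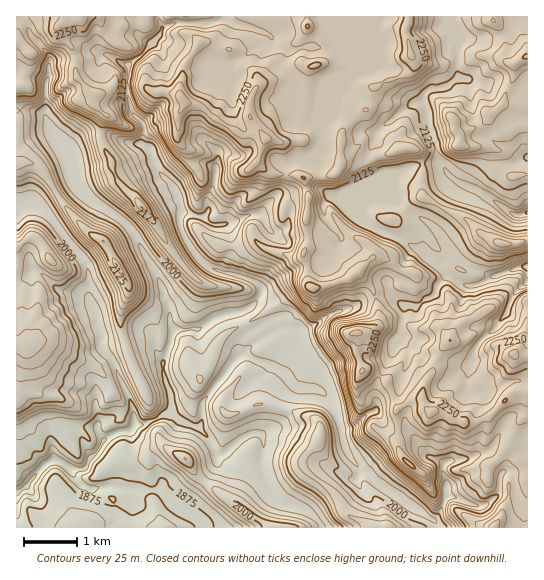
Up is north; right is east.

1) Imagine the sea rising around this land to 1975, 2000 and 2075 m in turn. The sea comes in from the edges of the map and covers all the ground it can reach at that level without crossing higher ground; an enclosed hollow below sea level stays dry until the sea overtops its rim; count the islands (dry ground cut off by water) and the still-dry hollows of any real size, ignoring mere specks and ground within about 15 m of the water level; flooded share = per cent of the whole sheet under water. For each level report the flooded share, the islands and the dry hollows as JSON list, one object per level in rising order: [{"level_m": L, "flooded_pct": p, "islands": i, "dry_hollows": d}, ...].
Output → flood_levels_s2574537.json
[{"level_m": 1975, "flooded_pct": 26, "islands": 1, "dry_hollows": 0}, {"level_m": 2000, "flooded_pct": 31, "islands": 1, "dry_hollows": 0}, {"level_m": 2075, "flooded_pct": 43, "islands": 1, "dry_hollows": 0}]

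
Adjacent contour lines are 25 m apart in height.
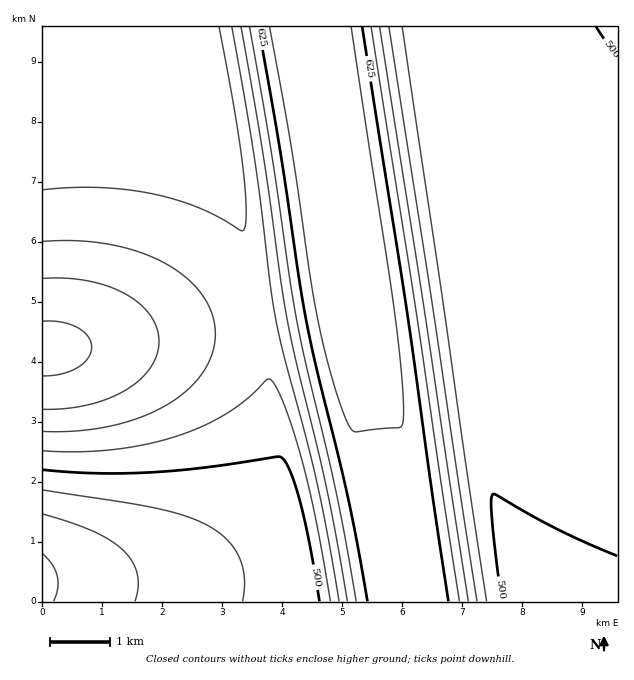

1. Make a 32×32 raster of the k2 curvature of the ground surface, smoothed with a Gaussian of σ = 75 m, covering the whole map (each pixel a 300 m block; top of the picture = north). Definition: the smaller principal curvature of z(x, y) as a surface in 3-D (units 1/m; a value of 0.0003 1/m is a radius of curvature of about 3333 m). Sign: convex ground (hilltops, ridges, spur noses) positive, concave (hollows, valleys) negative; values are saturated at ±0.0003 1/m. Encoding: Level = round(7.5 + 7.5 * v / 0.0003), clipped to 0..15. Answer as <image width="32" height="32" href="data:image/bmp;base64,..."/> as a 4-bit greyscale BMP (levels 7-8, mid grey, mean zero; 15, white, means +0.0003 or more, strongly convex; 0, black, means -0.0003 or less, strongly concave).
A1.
<image width="32" height="32" href="data:image/bmp;base64,Qk12AgAAAAAAAHYAAAAoAAAAIAAAACAAAAABAAQAAAAAAAACAAATCwAAEwsAABAAAAAAAAAAAAAAABEREQAiIiIAMzMzAERERABVVVUAZmZmAHd3dwCIiIgAmZmZAKqqqgC7u7sAzMzMAN3d3QDu7u4A////AHd3d3d3d3cgZ3d3dyB3d3d3d3d3d3d3EXd3d3cQd3d3Zmd3d3d3dwJ3d3d2And3d2Zmd3d3d3YDd3d3dQN3d3dmZnd3d3d1BHd3d3QFd3d3Zmd3d3d3cwV3d3dzBnd3d3d3d3d3d3IGd3d3cgd3d3d3d3d3d3dxF3d3d3EHd3d3d3d3d3d3cCd3d3dgJ3d3d4iHd3d3d2A3d3d3UDd3d3eIiId3d3dQR3d3d0BXd3d3iIiId3d3MFiHd4cwZ3d3d4iIiId3dyBoh3iHIHd3d3eIiIiHd3cBeId4hxB3d3d3iIiIh3d3AniHeIYCd3d3d4iIiId3dgOIh4iFA3d3d3eIiIh3d3UEiIeIhAV3d3d3iIiHd3dzBYiHiHMGd3d3d3d3d3d3cgaId4hyB3d3d3d3d3d3d3AXiHeIcQd3d3d3d3d3d3dgJ4h3iGAnd3d3d3d3d3d3YDd3d4hQN3d3d3d3d3d3d1BHd3d3QFd3d3d3d3d3d3cwV3d3dzBod3d3d3d3d3d3IGd3d3cgd3d3d3d3d3d3dwF3d3d3EXd3d3d3d3d3d3cCd3d3dgJ3d3d3d3d3d3d2A3d3d3UEd3d3d3d3d3d3dQR3d3d0BXd3d3d3d3d3d3MFd3d3cwZ3d3d3d3d3d3dyBnd3d3IHd3d3d3d3d3d3cBd3d3dxF3d3d3d3"/>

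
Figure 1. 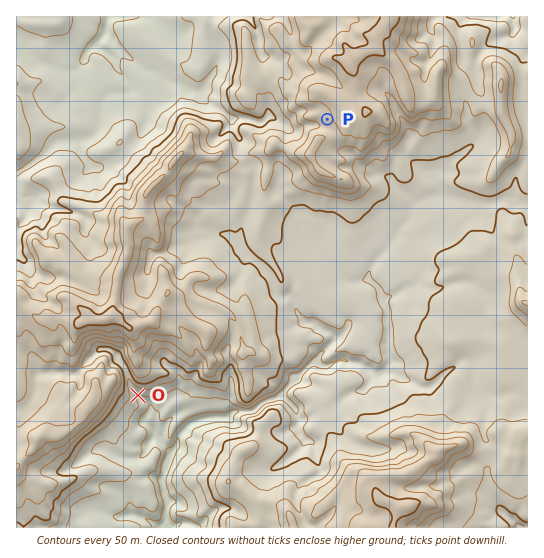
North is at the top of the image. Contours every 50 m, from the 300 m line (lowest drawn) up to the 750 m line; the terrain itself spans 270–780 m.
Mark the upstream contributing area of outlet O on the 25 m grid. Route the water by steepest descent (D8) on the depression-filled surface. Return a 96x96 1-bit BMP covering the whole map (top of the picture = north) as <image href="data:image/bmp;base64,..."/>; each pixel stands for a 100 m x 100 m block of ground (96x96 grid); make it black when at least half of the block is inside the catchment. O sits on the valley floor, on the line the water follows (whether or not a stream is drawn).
<image width="96" height="96" href="data:image/bmp;base64,Qk2+BAAAAAAAAD4AAAAoAAAAYAAAAGAAAAABAAEAAAAAAIAEAAATCwAAEwsAAAIAAAAAAAAA////AAAAAAAAAAAAAAAAAAAAAAAAAAAAAAAAAAAAAAAAAAAAAAAAAAAAAAAAAAAAAAAAAAAAAAAAAAAAAAAAAAAAAAAAAAAAAAAAAAAAAAAAAAAAAAAAAAAAAAAAAAAAAAAAAAAAAAAAAAAAAAAAAAAAAAAAAAAAAAAAAAAAAAAAAAAAAAAAAAAAAAAAAAAAAAAAAAAAAACAAAAAAAAAAAAAAADAAAAAAAAAAAAAAADgAAAAAAAAAAAAAADwAAAAAAAAAAAAAADwAAAAAAAAAAAAAAD/AAAAAAAAAAAAAAD/wAAAAAAAAAAAAAD/4AAAAAAAAAAAAAD/8AAAAAAAAAAAAAD/+AAAAAAAAAAAAAD/+AAAAAAAAAAAAAD//AAAAAAAAAAAAAD//gAAAAAAAAAAAAD//g4AAAAAAAAAAAD//58AAAAAAAAAAAD///8AAAAAAAAAAAD///8AAAAAAAAAAAD///4AAAAAAAAAAAD///4AAAAAAAAAAAD///4AAAAAAAAAAAD///wAAAAAAAAAAAD///wAAAAAAAAAAAD///wAAAAAAAAAAAD///wAAAAAAAAAAAD///wAAAAAAAAAAAD///gAAAAAAAAAAAD///AAAAAAAAAAAABwAGAAAAAAAAAAAAAAAAAAAAAAAAAAAAAAAAAAAAAAAAAAAAAAAAAAAAAAAAAAAAAAAAAAAAAAAAAAAAAAAAAAAAAAAAAAAAAAAAAAAAAAAAAAAAAAAAAAAAAAAAAAAAAAAAAAAAAAAAAAAAAAAAAAAAAAAAAAAAAAAAAAAAAAAAAAAAAAAAAAAAAAAAAAAAAAAAAAAAAAAAAAAAAAAAAAAAAAAAAAAAAAAAAAAAAAAAAAAAAAAAAAAAAAAAAAAAAAAAAAAAAAAAAAAAAAAAAAAAAAAAAAAAAAAAAAAAAAAAAAAAAAAAAAAAAAAAAAAAAAAAAAAAAAAAAAAAAAAAAAAAAAAAAAAAAAAAAAAAAAAAAAAAAAAAAAAAAAAAAAAAAAAAAAAAAAAAAAAAAAAAAAAAAAAAAAAAAAAAAAAAAAAAAAAAAAAAAAAAAAAAAAAAAAAAAAAAAAAAAAAAAAAAAAAAAAAAAAAAAAAAAAAAAAAAAAAAAAAAAAAAAAAAAAAAAAAAAAAAAAAAAAAAAAAAAAAAAAAAAAAAAAAAAAAAAAAAAAAAAAAAAAAAAAAAAAAAAAAAAAAAAAAAAAAAAAAAAAAAAAAAAAAAAAAAAAAAAAAAAAAAAAAAAAAAAAAAAAAAAAAAAAAAAAAAAAAAAAAAAAAAAAAAAAAAAAAAAAAAAAAAAAAAAAAAAAAAAAAAAAAAAAAAAAAAAAAAAAAAAAAAAAAAAAAAAAAAAAAAAAAAAAAAAAAAAAAAAAAAAAAAAAAAAAAAAAAAAAAAAAAAAAAAAAAAAAAAAAAAAAAAAAAAAAAAAAAAAAAAAAAAAAAAAAAAAAAAAAAAAAAAAAAAAAAAAAAAAAAAAAAAAAAAAAAAAAAAAAAAAAAAAAAAAAAAAAAAAAAAAAAAAAAAAAAAA="/>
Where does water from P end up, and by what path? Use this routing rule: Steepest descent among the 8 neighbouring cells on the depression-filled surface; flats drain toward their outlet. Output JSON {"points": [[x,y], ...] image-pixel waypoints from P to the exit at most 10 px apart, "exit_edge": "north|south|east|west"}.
{"points": [[327, 119], [317, 125], [306, 126], [295, 130], [285, 125], [274, 118], [263, 121], [253, 121], [242, 118], [231, 118], [221, 110], [210, 103], [201, 94], [190, 90], [179, 85], [169, 82], [158, 75], [147, 70], [137, 63], [126, 55], [115, 45], [107, 34], [107, 23], [107, 17]], "exit_edge": "north"}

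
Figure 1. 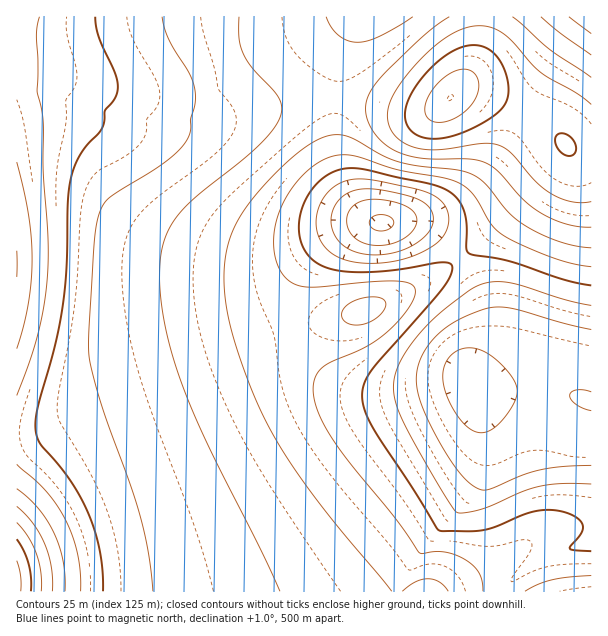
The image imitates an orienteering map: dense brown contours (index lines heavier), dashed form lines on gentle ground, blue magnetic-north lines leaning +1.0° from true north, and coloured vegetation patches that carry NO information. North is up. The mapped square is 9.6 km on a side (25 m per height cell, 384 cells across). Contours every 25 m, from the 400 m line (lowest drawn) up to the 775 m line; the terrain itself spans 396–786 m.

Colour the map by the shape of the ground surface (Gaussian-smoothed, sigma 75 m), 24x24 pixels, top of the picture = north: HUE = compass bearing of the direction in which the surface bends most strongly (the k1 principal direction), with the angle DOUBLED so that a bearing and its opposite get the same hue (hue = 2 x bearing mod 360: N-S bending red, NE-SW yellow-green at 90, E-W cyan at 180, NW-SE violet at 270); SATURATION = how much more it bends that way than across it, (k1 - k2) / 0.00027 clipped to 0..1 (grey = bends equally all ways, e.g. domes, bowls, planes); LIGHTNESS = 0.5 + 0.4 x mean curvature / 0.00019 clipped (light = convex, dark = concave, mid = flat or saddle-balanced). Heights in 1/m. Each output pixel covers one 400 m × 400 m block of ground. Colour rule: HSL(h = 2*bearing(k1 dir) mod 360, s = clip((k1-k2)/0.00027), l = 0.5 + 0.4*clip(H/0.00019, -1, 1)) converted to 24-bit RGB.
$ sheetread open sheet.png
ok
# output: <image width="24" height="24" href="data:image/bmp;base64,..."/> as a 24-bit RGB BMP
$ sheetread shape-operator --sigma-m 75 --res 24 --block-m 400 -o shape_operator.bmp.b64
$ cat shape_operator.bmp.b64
<image width="24" height="24" href="data:image/bmp;base64,Qk32BgAAAAAAADYAAAAoAAAAGAAAABgAAAABABgAAAAAAMAGAAATCwAAEwsAAAAAAAAAAAAAgXPJRTnFPjipS0mYXl6Nb3GGeXuDfYCCfoKCfoOCfoSDfYWEfYaFfIeFfYmDXZaMK76gw4uItWmqqE22GYtdMqI4dJtqbJFquGXKhjjCaTqnZEuXa2CMdHGGenuDfYGCfoOCfoSCfYWDfYaEfIeFfIiFfYqDf5F9JKN8jbppume8qU3CvWa6TrE0N5EUWIwjyUmitTe3i0CielKTd2WKeXSFe3yCfoKDfoSCfoWCfYaDfYeEfIiFfImFfIuCgJJ9eJx0FJpkfk27pE7HvG7BwIO7p3q5aFOzvjhnqjyHmkmUiVuPf2yHfHeDfX+CfoOCfoWCfYaCfYeDfIeDfIiEfImDfIuAgZN8iJt7aJB9EXFUNTist3a/vou9qYO9jHS+okBHnUdrklV+imWGg3OEfnuBfoKCfoSBfYWBfYaBfIeBfIeBe4iBe4iBe4t9g5V6iJp5dYeJTk2EIGtILZUftrdmp4e3kXm8dmpQj1hji2N1hnB+gnmBfn+BfoOAfYWAfYaAfIZ/fId/e4d+e4d9eod7fIx5hJd3iJl3cXGEXEyEYlN/c4dgX54iZJIWeI8bUXJYYXlkhnB1gnh8gH5+foJ/foR/fYV+fYV+fIV8fIV7fYZ6fYZ3foh1gI9yhZpxhpVzdGmAYkiBbFl8iIhvk5ZrioZsgXpqUIBvT398c4CAgX58gIF+foN+fYR9fYV9foR9gIR8g4R6hYN1iIVuioxnhpZhhKFffpFpb195ZUZ8d197jo5sk5Rqh4FtgHVtUouFSoaJXIGGgIJ9f4N+foR9foR9foR8f4N9goB7hXh1iXBrkHFemIVRmqVFgqtBbItRXVVqYklzemZwj5JqkJFrhX1ugHVvVoyRS4KPS3yLeIOBf4N9f4R9f4R8f4N8f4F9gXp9h299kmF2n1Fdr2ZEv6w0kbkqVYU3Q1pTTVFjcHtniJNqjItshXRlhHFcXIOUT3qRSHSNaX6GgIR9gIR8gIR8gIN8fn98fXiAgWuKk1yctVKpx2CNz4NtxbpZX4hGNl5QPWtfVYdefoxjimlWimVQi3VUYnmVU3GSS2uOXHOIgYN8goR8goR7gYN7fYB7dnuBaG6MV1qlZljGqYPf5rnu7LXnunTJQ1OXOIqKSoNsdWlahmBUjm1XkYNdZm6WWGaTTmGOVWaIgYJ7g4R7hIR6g4N6foJ5dIR9ZJKQS6qyPrzaZLPxsq758Mz/9bP/0GH6XUPEUEyCcF1ygWJgkHlkmJVocmmWXFuSUVaNUlqHgoF5hIJ5hIJ4hIN3goV2dopxX5ttPr1xFOV+APOgIcbZqUXk/3Dv/4bq/zrxsDfDhFSRh2p7kYV0k5t3hGmXbl2RXVSKV1ODgnx0hoJ0hoJzhoNyiYlxhpFseKVbVcI5KMYYEokKDCsIIyUOgSYN/gAo/yd84DajslCmlnKQlJGEj6GDl2WYgFyPblWGZlV/hHpviIJuh4NuiIRtjIlsl5dmoqtYq8I7k6ohVVESLCEHLjADJzMAZ2UAw28Uxz5Dr2OHnYCSlpuQj6iNmF6FjliKfVSFdFh/hnxviIJwh4Jxh4Nxi4VvlotpqZNevYpGrEwrcBMmQwoaTzASMVoGG24ANZ0NeKFGmYx4mpKPlqSVk66WmVl5kFeFhFWKemGGhn99iH+Ghn6IiX2Ji3yDkXp5oXVws1xlvzaHtg3ArATVyVbLeK92H9RRBcVRJLVqXKqHh6WVlK2alrKcmF58lF6SfVqUcW2VfIaXfICafXubgnqciHuck3ydpHmhsmyqqEfHZg7tWh3/ton03L3rqcDUN97LEtC6NMWycLSijrKdlbOclG2LhmeXdWKZdIKWd5Nsjn1qjJBtaJubgniei3mhlXinm3CxgVjBLybeFzT3b2rt4bvw79Lsk53QKbbaJMXPWL+yg7SdkrCZjmp3i1xzimV2bn+TdoOXeYWbgoqbeJiUYISRg3uQh3mWiXWfdWarQle+JW7MN3vTpovQ7sPa47LXbYPHL6jOR8LBdbKdi6qRjGp8e3GSeIqZeYmYeYaVeoSRf4SNk4GEYHSJd4B4e4J8e3qGcnaOXHeZP4SiMpGmWpWqzJ6j5qy8xpLJW4e7Sqy6aqybgqCHgYZ2eIuEeImDeYaBeoN8foF5gYB4jXtzh25+boB1eoNzd4J0c4J4aIWEU4mJPI+FOZeDja1x06KQzpOfj3+sYJGnZ5+WepR7eY1mdYhqd4RueoFwfoFygYFygX9zhn1yhXR0dn97e4N2eIN0coNxbH91X4J4TYl0NY5vR6VNur9qyJx+rYGFeX6Rb4uGfId0"/>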